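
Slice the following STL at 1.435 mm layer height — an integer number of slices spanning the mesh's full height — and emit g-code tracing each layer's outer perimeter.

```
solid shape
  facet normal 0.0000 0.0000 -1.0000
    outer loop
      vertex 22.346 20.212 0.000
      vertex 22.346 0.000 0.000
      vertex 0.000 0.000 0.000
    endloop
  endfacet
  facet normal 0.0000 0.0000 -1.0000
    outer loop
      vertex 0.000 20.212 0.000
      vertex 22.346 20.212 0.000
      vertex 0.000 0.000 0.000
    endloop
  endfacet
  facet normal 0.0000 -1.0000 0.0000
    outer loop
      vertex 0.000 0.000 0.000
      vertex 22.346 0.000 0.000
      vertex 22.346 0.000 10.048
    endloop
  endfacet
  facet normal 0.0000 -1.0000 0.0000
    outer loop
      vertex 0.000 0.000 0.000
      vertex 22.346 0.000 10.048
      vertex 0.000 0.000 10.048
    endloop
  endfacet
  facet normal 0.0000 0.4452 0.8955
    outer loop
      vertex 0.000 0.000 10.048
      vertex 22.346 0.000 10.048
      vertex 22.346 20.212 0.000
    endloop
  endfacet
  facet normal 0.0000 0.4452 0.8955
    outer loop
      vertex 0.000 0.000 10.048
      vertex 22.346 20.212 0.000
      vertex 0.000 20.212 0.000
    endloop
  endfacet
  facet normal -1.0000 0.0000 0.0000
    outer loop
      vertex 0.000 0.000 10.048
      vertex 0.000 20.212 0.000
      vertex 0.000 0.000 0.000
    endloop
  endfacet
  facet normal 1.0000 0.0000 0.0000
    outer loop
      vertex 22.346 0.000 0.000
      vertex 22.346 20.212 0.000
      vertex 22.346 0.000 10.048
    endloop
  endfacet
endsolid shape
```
; perimeter-only toolpath
G21 ; units = mm
G90 ; absolute positioning
G28 ; home
; layer 1
G0 Z1.435
G0 X0.000 Y0.000
G1 X22.346 Y0.000
G1 X22.346 Y17.325
G1 X0.000 Y17.325
G1 X0.000 Y0.000
; layer 2
G0 Z2.871
G0 X0.000 Y0.000
G1 X22.346 Y0.000
G1 X22.346 Y14.437
G1 X0.000 Y14.437
G1 X0.000 Y0.000
; layer 3
G0 Z4.306
G0 X0.000 Y0.000
G1 X22.346 Y0.000
G1 X22.346 Y11.550
G1 X0.000 Y11.550
G1 X0.000 Y0.000
; layer 4
G0 Z5.742
G0 X0.000 Y0.000
G1 X22.346 Y0.000
G1 X22.346 Y8.662
G1 X0.000 Y8.662
G1 X0.000 Y0.000
; layer 5
G0 Z7.177
G0 X0.000 Y0.000
G1 X22.346 Y0.000
G1 X22.346 Y5.775
G1 X0.000 Y5.775
G1 X0.000 Y0.000
; layer 6
G0 Z8.613
G0 X0.000 Y0.000
G1 X22.346 Y0.000
G1 X22.346 Y2.887
G1 X0.000 Y2.887
G1 X0.000 Y0.000
M2 ; end

The solid is a wedge (ramp): 22.3 × 20.2 mm base, rising to 10 mm along the y=0 edge and sloping linearly to z=0 at y=20.2. Slicing at Δz = 1.435 mm — 7 equal slices spanning the solid's height, so layer i sits at z = i·h/7 — gives 6 non-empty perimeters. Each is a 4-segment closed polygon; G0 lifts to the layer z and rapids to the start vertex, then G1 traces the edges. The cross-section shrinks linearly with z (the slice at the apex is degenerate and omitted).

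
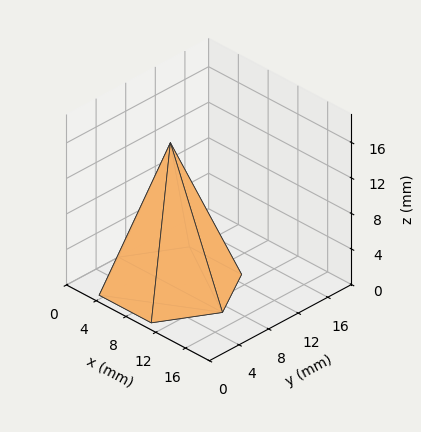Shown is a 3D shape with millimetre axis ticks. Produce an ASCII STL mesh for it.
Reading the render: the shape is a regular 6-sided pyramid, base circumscribed radius ≈ 7 mm, apex at z ≈ 16 mm (dimensions read to the nearest mm from the axis ticks). For the STL, each face is triangulated and given an outward normal.

solid part
  facet normal 0.0000 0.0000 -1.0000
    outer loop
      vertex 3.5 13.1 0.0
      vertex 10.5 13.1 0.0
      vertex 14.0 7.0 0.0
    endloop
  endfacet
  facet normal 0.0000 0.0000 -1.0000
    outer loop
      vertex 0.0 7.0 0.0
      vertex 3.5 13.1 0.0
      vertex 14.0 7.0 0.0
    endloop
  endfacet
  facet normal 0.0000 0.0000 -1.0000
    outer loop
      vertex 3.5 0.9 0.0
      vertex 0.0 7.0 0.0
      vertex 14.0 7.0 0.0
    endloop
  endfacet
  facet normal 0.0000 0.0000 -1.0000
    outer loop
      vertex 10.5 0.9 0.0
      vertex 3.5 0.9 0.0
      vertex 14.0 7.0 0.0
    endloop
  endfacet
  facet normal 0.8109 0.4653 0.3548
    outer loop
      vertex 14.0 7.0 0.0
      vertex 10.5 13.1 0.0
      vertex 7.0 7.0 16.0
    endloop
  endfacet
  facet normal 0.0000 0.9344 0.3562
    outer loop
      vertex 10.5 13.1 0.0
      vertex 3.5 13.1 0.0
      vertex 7.0 7.0 16.0
    endloop
  endfacet
  facet normal -0.8109 0.4653 0.3548
    outer loop
      vertex 3.5 13.1 0.0
      vertex 0.0 7.0 0.0
      vertex 7.0 7.0 16.0
    endloop
  endfacet
  facet normal -0.8109 -0.4653 0.3548
    outer loop
      vertex 0.0 7.0 0.0
      vertex 3.5 0.9 0.0
      vertex 7.0 7.0 16.0
    endloop
  endfacet
  facet normal 0.0000 -0.9344 0.3562
    outer loop
      vertex 3.5 0.9 0.0
      vertex 10.5 0.9 0.0
      vertex 7.0 7.0 16.0
    endloop
  endfacet
  facet normal 0.8109 -0.4653 0.3548
    outer loop
      vertex 10.5 0.9 0.0
      vertex 14.0 7.0 0.0
      vertex 7.0 7.0 16.0
    endloop
  endfacet
endsolid part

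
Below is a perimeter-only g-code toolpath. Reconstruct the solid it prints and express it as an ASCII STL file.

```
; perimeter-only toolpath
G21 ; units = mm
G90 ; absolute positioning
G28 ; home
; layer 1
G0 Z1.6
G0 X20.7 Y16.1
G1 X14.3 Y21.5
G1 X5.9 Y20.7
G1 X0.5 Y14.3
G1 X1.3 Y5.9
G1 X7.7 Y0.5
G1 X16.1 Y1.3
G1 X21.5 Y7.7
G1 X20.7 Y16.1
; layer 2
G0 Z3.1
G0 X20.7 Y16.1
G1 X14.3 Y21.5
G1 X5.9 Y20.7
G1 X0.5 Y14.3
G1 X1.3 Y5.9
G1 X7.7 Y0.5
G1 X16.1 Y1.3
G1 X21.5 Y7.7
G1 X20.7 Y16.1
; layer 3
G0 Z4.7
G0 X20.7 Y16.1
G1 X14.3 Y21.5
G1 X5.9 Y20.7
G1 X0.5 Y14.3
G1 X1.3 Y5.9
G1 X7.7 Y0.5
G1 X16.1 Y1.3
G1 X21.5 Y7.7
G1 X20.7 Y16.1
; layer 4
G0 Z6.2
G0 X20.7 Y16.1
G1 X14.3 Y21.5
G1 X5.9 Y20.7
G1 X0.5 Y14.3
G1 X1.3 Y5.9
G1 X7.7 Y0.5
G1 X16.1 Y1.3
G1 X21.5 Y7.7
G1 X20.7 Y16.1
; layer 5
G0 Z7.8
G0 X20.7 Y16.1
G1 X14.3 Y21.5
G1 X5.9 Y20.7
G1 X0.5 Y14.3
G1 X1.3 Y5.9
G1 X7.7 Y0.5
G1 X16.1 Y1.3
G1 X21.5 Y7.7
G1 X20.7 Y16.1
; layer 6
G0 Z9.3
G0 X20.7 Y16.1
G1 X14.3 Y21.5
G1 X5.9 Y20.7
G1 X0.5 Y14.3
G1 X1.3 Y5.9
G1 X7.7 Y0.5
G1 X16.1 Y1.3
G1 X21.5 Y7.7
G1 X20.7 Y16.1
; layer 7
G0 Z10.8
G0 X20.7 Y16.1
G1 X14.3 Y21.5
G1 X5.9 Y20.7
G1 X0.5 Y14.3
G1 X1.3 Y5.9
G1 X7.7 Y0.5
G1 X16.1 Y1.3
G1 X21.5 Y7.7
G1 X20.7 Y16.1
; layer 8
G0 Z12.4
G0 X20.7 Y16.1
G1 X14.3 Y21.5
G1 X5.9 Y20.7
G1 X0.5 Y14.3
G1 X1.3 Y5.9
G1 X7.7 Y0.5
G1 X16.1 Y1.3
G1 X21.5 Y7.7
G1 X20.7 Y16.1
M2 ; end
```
solid part
  facet normal 0.0000 0.0000 -1.0000
    outer loop
      vertex 5.9 20.7 0.0
      vertex 14.3 21.5 0.0
      vertex 20.7 16.1 0.0
    endloop
  endfacet
  facet normal 0.0000 0.0000 -1.0000
    outer loop
      vertex 0.5 14.3 0.0
      vertex 5.9 20.7 0.0
      vertex 20.7 16.1 0.0
    endloop
  endfacet
  facet normal 0.0000 0.0000 -1.0000
    outer loop
      vertex 1.3 5.9 0.0
      vertex 0.5 14.3 0.0
      vertex 20.7 16.1 0.0
    endloop
  endfacet
  facet normal 0.0000 0.0000 -1.0000
    outer loop
      vertex 7.7 0.5 0.0
      vertex 1.3 5.9 0.0
      vertex 20.7 16.1 0.0
    endloop
  endfacet
  facet normal 0.0000 0.0000 -1.0000
    outer loop
      vertex 16.1 1.3 0.0
      vertex 7.7 0.5 0.0
      vertex 20.7 16.1 0.0
    endloop
  endfacet
  facet normal 0.0000 0.0000 -1.0000
    outer loop
      vertex 21.5 7.7 0.0
      vertex 16.1 1.3 0.0
      vertex 20.7 16.1 0.0
    endloop
  endfacet
  facet normal 0.0000 0.0000 1.0000
    outer loop
      vertex 20.7 16.1 12.4
      vertex 14.3 21.5 12.4
      vertex 5.9 20.7 12.4
    endloop
  endfacet
  facet normal 0.0000 0.0000 1.0000
    outer loop
      vertex 20.7 16.1 12.4
      vertex 5.9 20.7 12.4
      vertex 0.5 14.3 12.4
    endloop
  endfacet
  facet normal 0.0000 0.0000 1.0000
    outer loop
      vertex 20.7 16.1 12.4
      vertex 0.5 14.3 12.4
      vertex 1.3 5.9 12.4
    endloop
  endfacet
  facet normal 0.0000 0.0000 1.0000
    outer loop
      vertex 20.7 16.1 12.4
      vertex 1.3 5.9 12.4
      vertex 7.7 0.5 12.4
    endloop
  endfacet
  facet normal 0.0000 0.0000 1.0000
    outer loop
      vertex 20.7 16.1 12.4
      vertex 7.7 0.5 12.4
      vertex 16.1 1.3 12.4
    endloop
  endfacet
  facet normal 0.0000 0.0000 1.0000
    outer loop
      vertex 20.7 16.1 12.4
      vertex 16.1 1.3 12.4
      vertex 21.5 7.7 12.4
    endloop
  endfacet
  facet normal 0.6449 0.7643 0.0000
    outer loop
      vertex 20.7 16.1 0.0
      vertex 14.3 21.5 0.0
      vertex 14.3 21.5 12.4
    endloop
  endfacet
  facet normal 0.6449 0.7643 0.0000
    outer loop
      vertex 20.7 16.1 0.0
      vertex 14.3 21.5 12.4
      vertex 20.7 16.1 12.4
    endloop
  endfacet
  facet normal -0.0948 0.9955 0.0000
    outer loop
      vertex 14.3 21.5 0.0
      vertex 5.9 20.7 0.0
      vertex 5.9 20.7 12.4
    endloop
  endfacet
  facet normal -0.0948 0.9955 0.0000
    outer loop
      vertex 14.3 21.5 0.0
      vertex 5.9 20.7 12.4
      vertex 14.3 21.5 12.4
    endloop
  endfacet
  facet normal -0.7643 0.6449 0.0000
    outer loop
      vertex 5.9 20.7 0.0
      vertex 0.5 14.3 0.0
      vertex 0.5 14.3 12.4
    endloop
  endfacet
  facet normal -0.7643 0.6449 0.0000
    outer loop
      vertex 5.9 20.7 0.0
      vertex 0.5 14.3 12.4
      vertex 5.9 20.7 12.4
    endloop
  endfacet
  facet normal -0.9955 -0.0948 0.0000
    outer loop
      vertex 0.5 14.3 0.0
      vertex 1.3 5.9 0.0
      vertex 1.3 5.9 12.4
    endloop
  endfacet
  facet normal -0.9955 -0.0948 0.0000
    outer loop
      vertex 0.5 14.3 0.0
      vertex 1.3 5.9 12.4
      vertex 0.5 14.3 12.4
    endloop
  endfacet
  facet normal -0.6449 -0.7643 0.0000
    outer loop
      vertex 1.3 5.9 0.0
      vertex 7.7 0.5 0.0
      vertex 7.7 0.5 12.4
    endloop
  endfacet
  facet normal -0.6449 -0.7643 0.0000
    outer loop
      vertex 1.3 5.9 0.0
      vertex 7.7 0.5 12.4
      vertex 1.3 5.9 12.4
    endloop
  endfacet
  facet normal 0.0948 -0.9955 0.0000
    outer loop
      vertex 7.7 0.5 0.0
      vertex 16.1 1.3 0.0
      vertex 16.1 1.3 12.4
    endloop
  endfacet
  facet normal 0.0948 -0.9955 0.0000
    outer loop
      vertex 7.7 0.5 0.0
      vertex 16.1 1.3 12.4
      vertex 7.7 0.5 12.4
    endloop
  endfacet
  facet normal 0.7643 -0.6449 0.0000
    outer loop
      vertex 16.1 1.3 0.0
      vertex 21.5 7.7 0.0
      vertex 21.5 7.7 12.4
    endloop
  endfacet
  facet normal 0.7643 -0.6449 0.0000
    outer loop
      vertex 16.1 1.3 0.0
      vertex 21.5 7.7 12.4
      vertex 16.1 1.3 12.4
    endloop
  endfacet
  facet normal 0.9955 0.0948 0.0000
    outer loop
      vertex 21.5 7.7 0.0
      vertex 20.7 16.1 0.0
      vertex 20.7 16.1 12.4
    endloop
  endfacet
  facet normal 0.9955 0.0948 0.0000
    outer loop
      vertex 21.5 7.7 0.0
      vertex 20.7 16.1 12.4
      vertex 21.5 7.7 12.4
    endloop
  endfacet
endsolid part

The G0 Z moves step by Δz≈1.6 mm. Every layer's G1 loop is the same polygon, so the solid is a straight extrusion of it from z=0 to z≈12.4. Closing with flat bottom and top caps and triangulating gives 28 facets — a regular 8-sided prism (a cylinder approximated with 8 flat sides), circumscribed radius ≈ 11 mm, height ≈ 12.4 mm.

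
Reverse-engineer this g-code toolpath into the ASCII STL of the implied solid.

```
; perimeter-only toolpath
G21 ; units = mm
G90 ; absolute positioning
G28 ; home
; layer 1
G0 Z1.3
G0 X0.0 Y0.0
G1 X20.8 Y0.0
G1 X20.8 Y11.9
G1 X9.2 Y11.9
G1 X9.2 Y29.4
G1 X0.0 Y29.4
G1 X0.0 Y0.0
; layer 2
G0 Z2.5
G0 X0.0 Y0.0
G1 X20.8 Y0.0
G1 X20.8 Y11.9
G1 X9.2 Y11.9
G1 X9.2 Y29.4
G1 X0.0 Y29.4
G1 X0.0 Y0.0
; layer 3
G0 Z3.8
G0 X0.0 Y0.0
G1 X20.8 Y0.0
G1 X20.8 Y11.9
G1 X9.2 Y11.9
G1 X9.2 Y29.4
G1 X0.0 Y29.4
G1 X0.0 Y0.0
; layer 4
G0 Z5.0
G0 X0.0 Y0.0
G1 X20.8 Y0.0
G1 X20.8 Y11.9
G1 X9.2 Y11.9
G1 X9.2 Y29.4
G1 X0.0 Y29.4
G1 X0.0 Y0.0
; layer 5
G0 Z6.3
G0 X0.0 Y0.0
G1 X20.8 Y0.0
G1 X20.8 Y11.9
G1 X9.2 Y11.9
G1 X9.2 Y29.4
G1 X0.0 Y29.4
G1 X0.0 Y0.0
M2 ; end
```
solid part
  facet normal 0.0000 0.0000 -1.0000
    outer loop
      vertex 20.8 11.9 0.0
      vertex 20.8 0.0 0.0
      vertex 0.0 0.0 0.0
    endloop
  endfacet
  facet normal 0.0000 0.0000 -1.0000
    outer loop
      vertex 9.2 11.9 0.0
      vertex 20.8 11.9 0.0
      vertex 0.0 0.0 0.0
    endloop
  endfacet
  facet normal 0.0000 0.0000 -1.0000
    outer loop
      vertex 9.2 29.4 0.0
      vertex 9.2 11.9 0.0
      vertex 0.0 0.0 0.0
    endloop
  endfacet
  facet normal 0.0000 0.0000 -1.0000
    outer loop
      vertex 0.0 29.4 0.0
      vertex 9.2 29.4 0.0
      vertex 0.0 0.0 0.0
    endloop
  endfacet
  facet normal 0.0000 0.0000 1.0000
    outer loop
      vertex 0.0 0.0 6.3
      vertex 20.8 0.0 6.3
      vertex 20.8 11.9 6.3
    endloop
  endfacet
  facet normal 0.0000 0.0000 1.0000
    outer loop
      vertex 0.0 0.0 6.3
      vertex 20.8 11.9 6.3
      vertex 9.2 11.9 6.3
    endloop
  endfacet
  facet normal 0.0000 0.0000 1.0000
    outer loop
      vertex 0.0 0.0 6.3
      vertex 9.2 11.9 6.3
      vertex 9.2 29.4 6.3
    endloop
  endfacet
  facet normal 0.0000 0.0000 1.0000
    outer loop
      vertex 0.0 0.0 6.3
      vertex 9.2 29.4 6.3
      vertex 0.0 29.4 6.3
    endloop
  endfacet
  facet normal 0.0000 -1.0000 0.0000
    outer loop
      vertex 0.0 0.0 0.0
      vertex 20.8 0.0 0.0
      vertex 20.8 0.0 6.3
    endloop
  endfacet
  facet normal 0.0000 -1.0000 0.0000
    outer loop
      vertex 0.0 0.0 0.0
      vertex 20.8 0.0 6.3
      vertex 0.0 0.0 6.3
    endloop
  endfacet
  facet normal 1.0000 0.0000 0.0000
    outer loop
      vertex 20.8 0.0 0.0
      vertex 20.8 11.9 0.0
      vertex 20.8 11.9 6.3
    endloop
  endfacet
  facet normal 1.0000 0.0000 0.0000
    outer loop
      vertex 20.8 0.0 0.0
      vertex 20.8 11.9 6.3
      vertex 20.8 0.0 6.3
    endloop
  endfacet
  facet normal 0.0000 1.0000 0.0000
    outer loop
      vertex 20.8 11.9 0.0
      vertex 9.2 11.9 0.0
      vertex 9.2 11.9 6.3
    endloop
  endfacet
  facet normal 0.0000 1.0000 0.0000
    outer loop
      vertex 20.8 11.9 0.0
      vertex 9.2 11.9 6.3
      vertex 20.8 11.9 6.3
    endloop
  endfacet
  facet normal 1.0000 0.0000 0.0000
    outer loop
      vertex 9.2 11.9 0.0
      vertex 9.2 29.4 0.0
      vertex 9.2 29.4 6.3
    endloop
  endfacet
  facet normal 1.0000 0.0000 0.0000
    outer loop
      vertex 9.2 11.9 0.0
      vertex 9.2 29.4 6.3
      vertex 9.2 11.9 6.3
    endloop
  endfacet
  facet normal 0.0000 1.0000 0.0000
    outer loop
      vertex 9.2 29.4 0.0
      vertex 0.0 29.4 0.0
      vertex 0.0 29.4 6.3
    endloop
  endfacet
  facet normal 0.0000 1.0000 0.0000
    outer loop
      vertex 9.2 29.4 0.0
      vertex 0.0 29.4 6.3
      vertex 9.2 29.4 6.3
    endloop
  endfacet
  facet normal -1.0000 0.0000 0.0000
    outer loop
      vertex 0.0 29.4 0.0
      vertex 0.0 0.0 0.0
      vertex 0.0 0.0 6.3
    endloop
  endfacet
  facet normal -1.0000 0.0000 0.0000
    outer loop
      vertex 0.0 29.4 0.0
      vertex 0.0 0.0 6.3
      vertex 0.0 29.4 6.3
    endloop
  endfacet
endsolid part

The G0 Z moves step by Δz≈1.3 mm. Every layer's G1 loop is the same polygon, so the solid is a straight extrusion of it from z=0 to z≈6.3. Closing with flat bottom and top caps and triangulating gives 20 facets — an L-shaped prism: outer 20.8 × 29.4 mm, arm thicknesses ≈ 11.9 mm (horizontal) and 9.2 mm (vertical), extruded 6.3 mm in z.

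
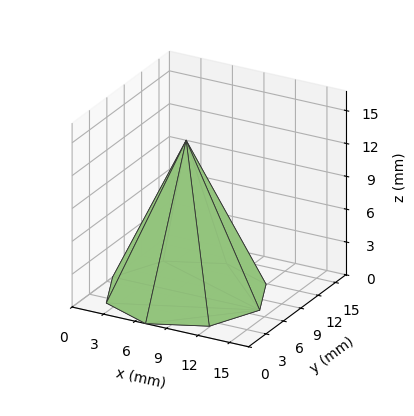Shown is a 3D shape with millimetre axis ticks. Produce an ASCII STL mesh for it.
Reading the render: the shape is a regular 8-sided pyramid, base circumscribed radius ≈ 7 mm, apex at z ≈ 14 mm (dimensions read to the nearest mm from the axis ticks). For the STL, each face is triangulated and given an outward normal.

solid part
  facet normal 0.0000 0.0000 -1.0000
    outer loop
      vertex 7.0 14.0 0.0
      vertex 11.9 11.9 0.0
      vertex 14.0 7.0 0.0
    endloop
  endfacet
  facet normal 0.0000 0.0000 -1.0000
    outer loop
      vertex 2.1 11.9 0.0
      vertex 7.0 14.0 0.0
      vertex 14.0 7.0 0.0
    endloop
  endfacet
  facet normal 0.0000 0.0000 -1.0000
    outer loop
      vertex 0.0 7.0 0.0
      vertex 2.1 11.9 0.0
      vertex 14.0 7.0 0.0
    endloop
  endfacet
  facet normal 0.0000 0.0000 -1.0000
    outer loop
      vertex 2.1 2.1 0.0
      vertex 0.0 7.0 0.0
      vertex 14.0 7.0 0.0
    endloop
  endfacet
  facet normal 0.0000 0.0000 -1.0000
    outer loop
      vertex 7.0 0.0 0.0
      vertex 2.1 2.1 0.0
      vertex 14.0 7.0 0.0
    endloop
  endfacet
  facet normal 0.0000 0.0000 -1.0000
    outer loop
      vertex 11.9 2.1 0.0
      vertex 7.0 0.0 0.0
      vertex 14.0 7.0 0.0
    endloop
  endfacet
  facet normal 0.8352 0.3579 0.4176
    outer loop
      vertex 14.0 7.0 0.0
      vertex 11.9 11.9 0.0
      vertex 7.0 7.0 14.0
    endloop
  endfacet
  facet normal 0.3579 0.8352 0.4176
    outer loop
      vertex 11.9 11.9 0.0
      vertex 7.0 14.0 0.0
      vertex 7.0 7.0 14.0
    endloop
  endfacet
  facet normal -0.3579 0.8352 0.4176
    outer loop
      vertex 7.0 14.0 0.0
      vertex 2.1 11.9 0.0
      vertex 7.0 7.0 14.0
    endloop
  endfacet
  facet normal -0.8352 0.3579 0.4176
    outer loop
      vertex 2.1 11.9 0.0
      vertex 0.0 7.0 0.0
      vertex 7.0 7.0 14.0
    endloop
  endfacet
  facet normal -0.8352 -0.3579 0.4176
    outer loop
      vertex 0.0 7.0 0.0
      vertex 2.1 2.1 0.0
      vertex 7.0 7.0 14.0
    endloop
  endfacet
  facet normal -0.3579 -0.8352 0.4176
    outer loop
      vertex 2.1 2.1 0.0
      vertex 7.0 0.0 0.0
      vertex 7.0 7.0 14.0
    endloop
  endfacet
  facet normal 0.3579 -0.8352 0.4176
    outer loop
      vertex 7.0 0.0 0.0
      vertex 11.9 2.1 0.0
      vertex 7.0 7.0 14.0
    endloop
  endfacet
  facet normal 0.8352 -0.3579 0.4176
    outer loop
      vertex 11.9 2.1 0.0
      vertex 14.0 7.0 0.0
      vertex 7.0 7.0 14.0
    endloop
  endfacet
endsolid part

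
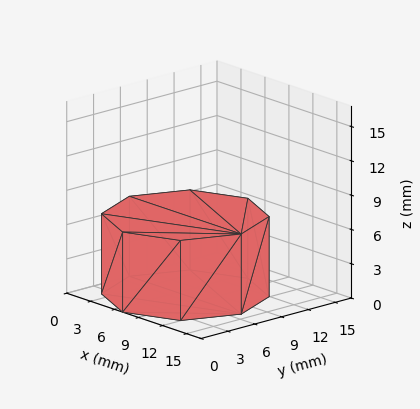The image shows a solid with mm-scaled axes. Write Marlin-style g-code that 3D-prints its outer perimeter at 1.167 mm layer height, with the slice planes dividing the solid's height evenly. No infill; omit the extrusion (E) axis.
Reading the render: the shape is a regular 8-sided prism (a cylinder approximated with 8 flat sides), circumscribed radius ≈ 7 mm, height ≈ 7 mm (dimensions read to the nearest mm from the axis ticks). For the g-code, the solid's height is divided into equal slices at the stated Δz and each level perimeter traced with G1 moves after a G0 lift.

; perimeter-only toolpath
G21 ; units = mm
G90 ; absolute positioning
G28 ; home
; layer 1
G0 Z1.167
G0 X14.000 Y7.000
G1 X11.950 Y11.950
G1 X7.000 Y14.000
G1 X2.050 Y11.950
G1 X0.000 Y7.000
G1 X2.050 Y2.050
G1 X7.000 Y0.000
G1 X11.950 Y2.050
G1 X14.000 Y7.000
; layer 2
G0 Z2.333
G0 X14.000 Y7.000
G1 X11.950 Y11.950
G1 X7.000 Y14.000
G1 X2.050 Y11.950
G1 X0.000 Y7.000
G1 X2.050 Y2.050
G1 X7.000 Y0.000
G1 X11.950 Y2.050
G1 X14.000 Y7.000
; layer 3
G0 Z3.500
G0 X14.000 Y7.000
G1 X11.950 Y11.950
G1 X7.000 Y14.000
G1 X2.050 Y11.950
G1 X0.000 Y7.000
G1 X2.050 Y2.050
G1 X7.000 Y0.000
G1 X11.950 Y2.050
G1 X14.000 Y7.000
; layer 4
G0 Z4.667
G0 X14.000 Y7.000
G1 X11.950 Y11.950
G1 X7.000 Y14.000
G1 X2.050 Y11.950
G1 X0.000 Y7.000
G1 X2.050 Y2.050
G1 X7.000 Y0.000
G1 X11.950 Y2.050
G1 X14.000 Y7.000
; layer 5
G0 Z5.833
G0 X14.000 Y7.000
G1 X11.950 Y11.950
G1 X7.000 Y14.000
G1 X2.050 Y11.950
G1 X0.000 Y7.000
G1 X2.050 Y2.050
G1 X7.000 Y0.000
G1 X11.950 Y2.050
G1 X14.000 Y7.000
; layer 6
G0 Z7.000
G0 X14.000 Y7.000
G1 X11.950 Y11.950
G1 X7.000 Y14.000
G1 X2.050 Y11.950
G1 X0.000 Y7.000
G1 X2.050 Y2.050
G1 X7.000 Y0.000
G1 X11.950 Y2.050
G1 X14.000 Y7.000
M2 ; end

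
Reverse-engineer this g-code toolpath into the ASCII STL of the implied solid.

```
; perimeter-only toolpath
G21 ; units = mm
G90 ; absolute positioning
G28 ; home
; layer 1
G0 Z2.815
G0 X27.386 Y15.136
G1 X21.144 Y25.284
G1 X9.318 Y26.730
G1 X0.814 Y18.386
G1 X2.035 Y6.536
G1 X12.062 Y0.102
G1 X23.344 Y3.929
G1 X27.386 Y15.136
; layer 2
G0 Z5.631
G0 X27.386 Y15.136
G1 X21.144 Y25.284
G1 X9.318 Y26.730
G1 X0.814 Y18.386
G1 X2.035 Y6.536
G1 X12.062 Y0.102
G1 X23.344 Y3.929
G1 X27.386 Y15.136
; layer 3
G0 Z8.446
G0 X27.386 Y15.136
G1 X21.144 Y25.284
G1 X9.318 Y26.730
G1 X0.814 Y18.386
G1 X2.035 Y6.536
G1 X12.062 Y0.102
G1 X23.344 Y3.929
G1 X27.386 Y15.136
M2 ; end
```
solid part
  facet normal 0.0000 0.0000 -1.0000
    outer loop
      vertex 9.318 26.730 0.000
      vertex 21.144 25.284 0.000
      vertex 27.386 15.136 0.000
    endloop
  endfacet
  facet normal 0.0000 0.0000 -1.0000
    outer loop
      vertex 0.814 18.386 0.000
      vertex 9.318 26.730 0.000
      vertex 27.386 15.136 0.000
    endloop
  endfacet
  facet normal 0.0000 0.0000 -1.0000
    outer loop
      vertex 2.035 6.536 0.000
      vertex 0.814 18.386 0.000
      vertex 27.386 15.136 0.000
    endloop
  endfacet
  facet normal 0.0000 0.0000 -1.0000
    outer loop
      vertex 12.062 0.102 0.000
      vertex 2.035 6.536 0.000
      vertex 27.386 15.136 0.000
    endloop
  endfacet
  facet normal 0.0000 0.0000 -1.0000
    outer loop
      vertex 23.344 3.929 0.000
      vertex 12.062 0.102 0.000
      vertex 27.386 15.136 0.000
    endloop
  endfacet
  facet normal 0.0000 0.0000 1.0000
    outer loop
      vertex 27.386 15.136 8.446
      vertex 21.144 25.284 8.446
      vertex 9.318 26.730 8.446
    endloop
  endfacet
  facet normal 0.0000 0.0000 1.0000
    outer loop
      vertex 27.386 15.136 8.446
      vertex 9.318 26.730 8.446
      vertex 0.814 18.386 8.446
    endloop
  endfacet
  facet normal 0.0000 0.0000 1.0000
    outer loop
      vertex 27.386 15.136 8.446
      vertex 0.814 18.386 8.446
      vertex 2.035 6.536 8.446
    endloop
  endfacet
  facet normal 0.0000 0.0000 1.0000
    outer loop
      vertex 27.386 15.136 8.446
      vertex 2.035 6.536 8.446
      vertex 12.062 0.102 8.446
    endloop
  endfacet
  facet normal 0.0000 0.0000 1.0000
    outer loop
      vertex 27.386 15.136 8.446
      vertex 12.062 0.102 8.446
      vertex 23.344 3.929 8.446
    endloop
  endfacet
  facet normal 0.8518 0.5239 0.0000
    outer loop
      vertex 27.386 15.136 0.000
      vertex 21.144 25.284 0.000
      vertex 21.144 25.284 8.446
    endloop
  endfacet
  facet normal 0.8518 0.5239 0.0000
    outer loop
      vertex 27.386 15.136 0.000
      vertex 21.144 25.284 8.446
      vertex 27.386 15.136 8.446
    endloop
  endfacet
  facet normal 0.1214 0.9926 0.0000
    outer loop
      vertex 21.144 25.284 0.000
      vertex 9.318 26.730 0.000
      vertex 9.318 26.730 8.446
    endloop
  endfacet
  facet normal 0.1214 0.9926 0.0000
    outer loop
      vertex 21.144 25.284 0.000
      vertex 9.318 26.730 8.446
      vertex 21.144 25.284 8.446
    endloop
  endfacet
  facet normal -0.7004 0.7138 0.0000
    outer loop
      vertex 9.318 26.730 0.000
      vertex 0.814 18.386 0.000
      vertex 0.814 18.386 8.446
    endloop
  endfacet
  facet normal -0.7004 0.7138 0.0000
    outer loop
      vertex 9.318 26.730 0.000
      vertex 0.814 18.386 8.446
      vertex 9.318 26.730 8.446
    endloop
  endfacet
  facet normal -0.9947 -0.1025 0.0000
    outer loop
      vertex 0.814 18.386 0.000
      vertex 2.035 6.536 0.000
      vertex 2.035 6.536 8.446
    endloop
  endfacet
  facet normal -0.9947 -0.1025 0.0000
    outer loop
      vertex 0.814 18.386 0.000
      vertex 2.035 6.536 8.446
      vertex 0.814 18.386 8.446
    endloop
  endfacet
  facet normal -0.5400 -0.8416 0.0000
    outer loop
      vertex 2.035 6.536 0.000
      vertex 12.062 0.102 0.000
      vertex 12.062 0.102 8.446
    endloop
  endfacet
  facet normal -0.5400 -0.8416 0.0000
    outer loop
      vertex 2.035 6.536 0.000
      vertex 12.062 0.102 8.446
      vertex 2.035 6.536 8.446
    endloop
  endfacet
  facet normal 0.3212 -0.9470 0.0000
    outer loop
      vertex 12.062 0.102 0.000
      vertex 23.344 3.929 0.000
      vertex 23.344 3.929 8.446
    endloop
  endfacet
  facet normal 0.3212 -0.9470 0.0000
    outer loop
      vertex 12.062 0.102 0.000
      vertex 23.344 3.929 8.446
      vertex 12.062 0.102 8.446
    endloop
  endfacet
  facet normal 0.9407 -0.3393 0.0000
    outer loop
      vertex 23.344 3.929 0.000
      vertex 27.386 15.136 0.000
      vertex 27.386 15.136 8.446
    endloop
  endfacet
  facet normal 0.9407 -0.3393 0.0000
    outer loop
      vertex 23.344 3.929 0.000
      vertex 27.386 15.136 8.446
      vertex 23.344 3.929 8.446
    endloop
  endfacet
endsolid part

The G0 Z moves step by Δz≈2.815 mm. Every layer's G1 loop is the same polygon, so the solid is a straight extrusion of it from z=0 to z≈8.45. Closing with flat bottom and top caps and triangulating gives 24 facets — a regular 7-sided prism (a cylinder approximated with 7 flat sides), circumscribed radius ≈ 13.7 mm, height ≈ 8.45 mm.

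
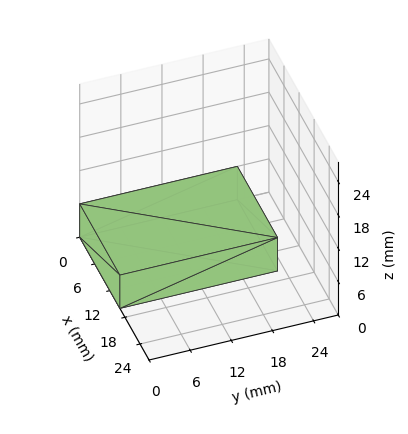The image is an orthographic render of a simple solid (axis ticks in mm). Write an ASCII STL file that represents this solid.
Reading the render: the shape is a rectangular box, roughly 16 × 23 mm footprint and 6 mm tall (dimensions read to the nearest mm from the axis ticks). For the STL, each face is triangulated and given an outward normal.

solid part
  facet normal 0.0000 0.0000 -1.0000
    outer loop
      vertex 16.0 23.0 0.0
      vertex 16.0 0.0 0.0
      vertex 0.0 0.0 0.0
    endloop
  endfacet
  facet normal 0.0000 0.0000 -1.0000
    outer loop
      vertex 0.0 23.0 0.0
      vertex 16.0 23.0 0.0
      vertex 0.0 0.0 0.0
    endloop
  endfacet
  facet normal 0.0000 0.0000 1.0000
    outer loop
      vertex 0.0 0.0 6.0
      vertex 16.0 0.0 6.0
      vertex 16.0 23.0 6.0
    endloop
  endfacet
  facet normal 0.0000 0.0000 1.0000
    outer loop
      vertex 0.0 0.0 6.0
      vertex 16.0 23.0 6.0
      vertex 0.0 23.0 6.0
    endloop
  endfacet
  facet normal 0.0000 -1.0000 0.0000
    outer loop
      vertex 0.0 0.0 0.0
      vertex 16.0 0.0 0.0
      vertex 16.0 0.0 6.0
    endloop
  endfacet
  facet normal 0.0000 -1.0000 0.0000
    outer loop
      vertex 0.0 0.0 0.0
      vertex 16.0 0.0 6.0
      vertex 0.0 0.0 6.0
    endloop
  endfacet
  facet normal 0.0000 1.0000 0.0000
    outer loop
      vertex 16.0 23.0 6.0
      vertex 16.0 23.0 0.0
      vertex 0.0 23.0 0.0
    endloop
  endfacet
  facet normal 0.0000 1.0000 0.0000
    outer loop
      vertex 0.0 23.0 6.0
      vertex 16.0 23.0 6.0
      vertex 0.0 23.0 0.0
    endloop
  endfacet
  facet normal -1.0000 0.0000 0.0000
    outer loop
      vertex 0.0 23.0 6.0
      vertex 0.0 23.0 0.0
      vertex 0.0 0.0 0.0
    endloop
  endfacet
  facet normal -1.0000 0.0000 0.0000
    outer loop
      vertex 0.0 0.0 6.0
      vertex 0.0 23.0 6.0
      vertex 0.0 0.0 0.0
    endloop
  endfacet
  facet normal 1.0000 0.0000 0.0000
    outer loop
      vertex 16.0 0.0 0.0
      vertex 16.0 23.0 0.0
      vertex 16.0 23.0 6.0
    endloop
  endfacet
  facet normal 1.0000 0.0000 0.0000
    outer loop
      vertex 16.0 0.0 0.0
      vertex 16.0 23.0 6.0
      vertex 16.0 0.0 6.0
    endloop
  endfacet
endsolid part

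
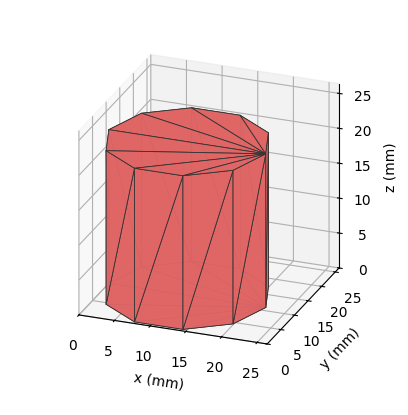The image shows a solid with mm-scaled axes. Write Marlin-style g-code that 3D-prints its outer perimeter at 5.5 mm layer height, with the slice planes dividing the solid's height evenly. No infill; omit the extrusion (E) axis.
Reading the render: the shape is a regular 10-sided prism (a cylinder approximated with 10 flat sides), circumscribed radius ≈ 11 mm, height ≈ 22 mm (dimensions read to the nearest mm from the axis ticks). For the g-code, the solid's height is divided into equal slices at the stated Δz and each level perimeter traced with G1 moves after a G0 lift.

; perimeter-only toolpath
G21 ; units = mm
G90 ; absolute positioning
G28 ; home
; layer 1
G0 Z5.5
G0 X22.0 Y11.0
G1 X19.9 Y17.5
G1 X14.4 Y21.5
G1 X7.6 Y21.5
G1 X2.1 Y17.5
G1 X0.0 Y11.0
G1 X2.1 Y4.5
G1 X7.6 Y0.5
G1 X14.4 Y0.5
G1 X19.9 Y4.5
G1 X22.0 Y11.0
; layer 2
G0 Z11.0
G0 X22.0 Y11.0
G1 X19.9 Y17.5
G1 X14.4 Y21.5
G1 X7.6 Y21.5
G1 X2.1 Y17.5
G1 X0.0 Y11.0
G1 X2.1 Y4.5
G1 X7.6 Y0.5
G1 X14.4 Y0.5
G1 X19.9 Y4.5
G1 X22.0 Y11.0
; layer 3
G0 Z16.5
G0 X22.0 Y11.0
G1 X19.9 Y17.5
G1 X14.4 Y21.5
G1 X7.6 Y21.5
G1 X2.1 Y17.5
G1 X0.0 Y11.0
G1 X2.1 Y4.5
G1 X7.6 Y0.5
G1 X14.4 Y0.5
G1 X19.9 Y4.5
G1 X22.0 Y11.0
; layer 4
G0 Z22.0
G0 X22.0 Y11.0
G1 X19.9 Y17.5
G1 X14.4 Y21.5
G1 X7.6 Y21.5
G1 X2.1 Y17.5
G1 X0.0 Y11.0
G1 X2.1 Y4.5
G1 X7.6 Y0.5
G1 X14.4 Y0.5
G1 X19.9 Y4.5
G1 X22.0 Y11.0
M2 ; end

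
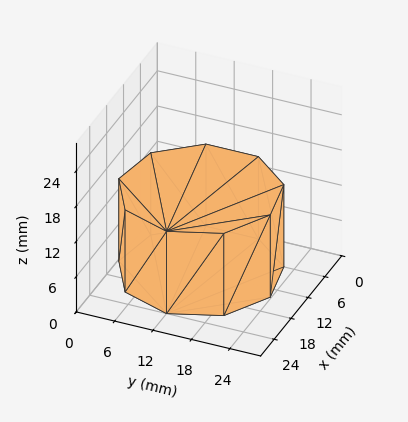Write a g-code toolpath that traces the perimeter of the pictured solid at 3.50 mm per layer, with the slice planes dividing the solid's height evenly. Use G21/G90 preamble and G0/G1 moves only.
Reading the render: the shape is a regular 9-sided prism (a cylinder approximated with 9 flat sides), circumscribed radius ≈ 12 mm, height ≈ 14 mm (dimensions read to the nearest mm from the axis ticks). For the g-code, the solid's height is divided into equal slices at the stated Δz and each level perimeter traced with G1 moves after a G0 lift.

; perimeter-only toolpath
G21 ; units = mm
G90 ; absolute positioning
G28 ; home
; layer 1
G0 Z3.50
G0 X24.00 Y12.00
G1 X21.19 Y19.71
G1 X14.08 Y23.82
G1 X6.00 Y22.39
G1 X0.72 Y16.10
G1 X0.72 Y7.90
G1 X6.00 Y1.61
G1 X14.08 Y0.18
G1 X21.19 Y4.29
G1 X24.00 Y12.00
; layer 2
G0 Z7.00
G0 X24.00 Y12.00
G1 X21.19 Y19.71
G1 X14.08 Y23.82
G1 X6.00 Y22.39
G1 X0.72 Y16.10
G1 X0.72 Y7.90
G1 X6.00 Y1.61
G1 X14.08 Y0.18
G1 X21.19 Y4.29
G1 X24.00 Y12.00
; layer 3
G0 Z10.50
G0 X24.00 Y12.00
G1 X21.19 Y19.71
G1 X14.08 Y23.82
G1 X6.00 Y22.39
G1 X0.72 Y16.10
G1 X0.72 Y7.90
G1 X6.00 Y1.61
G1 X14.08 Y0.18
G1 X21.19 Y4.29
G1 X24.00 Y12.00
; layer 4
G0 Z14.00
G0 X24.00 Y12.00
G1 X21.19 Y19.71
G1 X14.08 Y23.82
G1 X6.00 Y22.39
G1 X0.72 Y16.10
G1 X0.72 Y7.90
G1 X6.00 Y1.61
G1 X14.08 Y0.18
G1 X21.19 Y4.29
G1 X24.00 Y12.00
M2 ; end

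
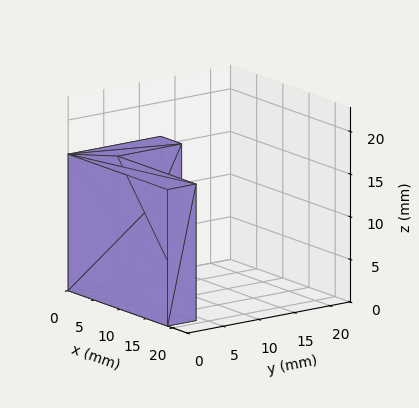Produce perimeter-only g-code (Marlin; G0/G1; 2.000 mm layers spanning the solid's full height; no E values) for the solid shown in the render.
Reading the render: the shape is an L-shaped prism: outer 19 × 13 mm, arm thicknesses ≈ 4 mm (horizontal) and 4 mm (vertical), extruded 16 mm in z (dimensions read to the nearest mm from the axis ticks). For the g-code, the solid's height is divided into equal slices at the stated Δz and each level perimeter traced with G1 moves after a G0 lift.

; perimeter-only toolpath
G21 ; units = mm
G90 ; absolute positioning
G28 ; home
; layer 1
G0 Z2.000
G0 X0.000 Y0.000
G1 X19.000 Y0.000
G1 X19.000 Y4.000
G1 X4.000 Y4.000
G1 X4.000 Y13.000
G1 X0.000 Y13.000
G1 X0.000 Y0.000
; layer 2
G0 Z4.000
G0 X0.000 Y0.000
G1 X19.000 Y0.000
G1 X19.000 Y4.000
G1 X4.000 Y4.000
G1 X4.000 Y13.000
G1 X0.000 Y13.000
G1 X0.000 Y0.000
; layer 3
G0 Z6.000
G0 X0.000 Y0.000
G1 X19.000 Y0.000
G1 X19.000 Y4.000
G1 X4.000 Y4.000
G1 X4.000 Y13.000
G1 X0.000 Y13.000
G1 X0.000 Y0.000
; layer 4
G0 Z8.000
G0 X0.000 Y0.000
G1 X19.000 Y0.000
G1 X19.000 Y4.000
G1 X4.000 Y4.000
G1 X4.000 Y13.000
G1 X0.000 Y13.000
G1 X0.000 Y0.000
; layer 5
G0 Z10.000
G0 X0.000 Y0.000
G1 X19.000 Y0.000
G1 X19.000 Y4.000
G1 X4.000 Y4.000
G1 X4.000 Y13.000
G1 X0.000 Y13.000
G1 X0.000 Y0.000
; layer 6
G0 Z12.000
G0 X0.000 Y0.000
G1 X19.000 Y0.000
G1 X19.000 Y4.000
G1 X4.000 Y4.000
G1 X4.000 Y13.000
G1 X0.000 Y13.000
G1 X0.000 Y0.000
; layer 7
G0 Z14.000
G0 X0.000 Y0.000
G1 X19.000 Y0.000
G1 X19.000 Y4.000
G1 X4.000 Y4.000
G1 X4.000 Y13.000
G1 X0.000 Y13.000
G1 X0.000 Y0.000
; layer 8
G0 Z16.000
G0 X0.000 Y0.000
G1 X19.000 Y0.000
G1 X19.000 Y4.000
G1 X4.000 Y4.000
G1 X4.000 Y13.000
G1 X0.000 Y13.000
G1 X0.000 Y0.000
M2 ; end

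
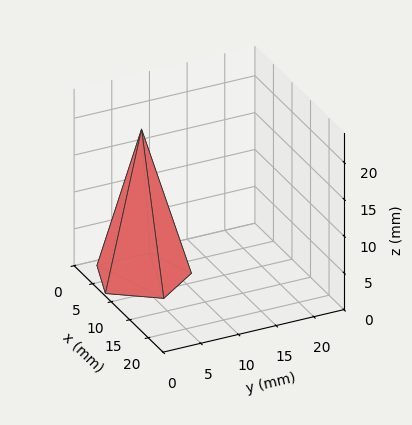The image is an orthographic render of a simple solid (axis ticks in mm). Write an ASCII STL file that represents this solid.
Reading the render: the shape is a regular 5-sided pyramid, base circumscribed radius ≈ 6 mm, apex at z ≈ 20 mm (dimensions read to the nearest mm from the axis ticks). For the STL, each face is triangulated and given an outward normal.

solid part
  facet normal 0.0000 0.0000 -1.0000
    outer loop
      vertex 1.146 9.527 0.000
      vertex 7.854 11.706 0.000
      vertex 12.000 6.000 0.000
    endloop
  endfacet
  facet normal 0.0000 0.0000 -1.0000
    outer loop
      vertex 1.146 2.473 0.000
      vertex 1.146 9.527 0.000
      vertex 12.000 6.000 0.000
    endloop
  endfacet
  facet normal 0.0000 0.0000 -1.0000
    outer loop
      vertex 7.854 0.294 0.000
      vertex 1.146 2.473 0.000
      vertex 12.000 6.000 0.000
    endloop
  endfacet
  facet normal 0.7862 0.5712 0.2359
    outer loop
      vertex 12.000 6.000 0.000
      vertex 7.854 11.706 0.000
      vertex 6.000 6.000 20.000
    endloop
  endfacet
  facet normal -0.3002 0.9242 0.2359
    outer loop
      vertex 7.854 11.706 0.000
      vertex 1.146 9.527 0.000
      vertex 6.000 6.000 20.000
    endloop
  endfacet
  facet normal -0.9718 0.0000 0.2359
    outer loop
      vertex 1.146 9.527 0.000
      vertex 1.146 2.473 0.000
      vertex 6.000 6.000 20.000
    endloop
  endfacet
  facet normal -0.3002 -0.9242 0.2359
    outer loop
      vertex 1.146 2.473 0.000
      vertex 7.854 0.294 0.000
      vertex 6.000 6.000 20.000
    endloop
  endfacet
  facet normal 0.7862 -0.5712 0.2359
    outer loop
      vertex 7.854 0.294 0.000
      vertex 12.000 6.000 0.000
      vertex 6.000 6.000 20.000
    endloop
  endfacet
endsolid part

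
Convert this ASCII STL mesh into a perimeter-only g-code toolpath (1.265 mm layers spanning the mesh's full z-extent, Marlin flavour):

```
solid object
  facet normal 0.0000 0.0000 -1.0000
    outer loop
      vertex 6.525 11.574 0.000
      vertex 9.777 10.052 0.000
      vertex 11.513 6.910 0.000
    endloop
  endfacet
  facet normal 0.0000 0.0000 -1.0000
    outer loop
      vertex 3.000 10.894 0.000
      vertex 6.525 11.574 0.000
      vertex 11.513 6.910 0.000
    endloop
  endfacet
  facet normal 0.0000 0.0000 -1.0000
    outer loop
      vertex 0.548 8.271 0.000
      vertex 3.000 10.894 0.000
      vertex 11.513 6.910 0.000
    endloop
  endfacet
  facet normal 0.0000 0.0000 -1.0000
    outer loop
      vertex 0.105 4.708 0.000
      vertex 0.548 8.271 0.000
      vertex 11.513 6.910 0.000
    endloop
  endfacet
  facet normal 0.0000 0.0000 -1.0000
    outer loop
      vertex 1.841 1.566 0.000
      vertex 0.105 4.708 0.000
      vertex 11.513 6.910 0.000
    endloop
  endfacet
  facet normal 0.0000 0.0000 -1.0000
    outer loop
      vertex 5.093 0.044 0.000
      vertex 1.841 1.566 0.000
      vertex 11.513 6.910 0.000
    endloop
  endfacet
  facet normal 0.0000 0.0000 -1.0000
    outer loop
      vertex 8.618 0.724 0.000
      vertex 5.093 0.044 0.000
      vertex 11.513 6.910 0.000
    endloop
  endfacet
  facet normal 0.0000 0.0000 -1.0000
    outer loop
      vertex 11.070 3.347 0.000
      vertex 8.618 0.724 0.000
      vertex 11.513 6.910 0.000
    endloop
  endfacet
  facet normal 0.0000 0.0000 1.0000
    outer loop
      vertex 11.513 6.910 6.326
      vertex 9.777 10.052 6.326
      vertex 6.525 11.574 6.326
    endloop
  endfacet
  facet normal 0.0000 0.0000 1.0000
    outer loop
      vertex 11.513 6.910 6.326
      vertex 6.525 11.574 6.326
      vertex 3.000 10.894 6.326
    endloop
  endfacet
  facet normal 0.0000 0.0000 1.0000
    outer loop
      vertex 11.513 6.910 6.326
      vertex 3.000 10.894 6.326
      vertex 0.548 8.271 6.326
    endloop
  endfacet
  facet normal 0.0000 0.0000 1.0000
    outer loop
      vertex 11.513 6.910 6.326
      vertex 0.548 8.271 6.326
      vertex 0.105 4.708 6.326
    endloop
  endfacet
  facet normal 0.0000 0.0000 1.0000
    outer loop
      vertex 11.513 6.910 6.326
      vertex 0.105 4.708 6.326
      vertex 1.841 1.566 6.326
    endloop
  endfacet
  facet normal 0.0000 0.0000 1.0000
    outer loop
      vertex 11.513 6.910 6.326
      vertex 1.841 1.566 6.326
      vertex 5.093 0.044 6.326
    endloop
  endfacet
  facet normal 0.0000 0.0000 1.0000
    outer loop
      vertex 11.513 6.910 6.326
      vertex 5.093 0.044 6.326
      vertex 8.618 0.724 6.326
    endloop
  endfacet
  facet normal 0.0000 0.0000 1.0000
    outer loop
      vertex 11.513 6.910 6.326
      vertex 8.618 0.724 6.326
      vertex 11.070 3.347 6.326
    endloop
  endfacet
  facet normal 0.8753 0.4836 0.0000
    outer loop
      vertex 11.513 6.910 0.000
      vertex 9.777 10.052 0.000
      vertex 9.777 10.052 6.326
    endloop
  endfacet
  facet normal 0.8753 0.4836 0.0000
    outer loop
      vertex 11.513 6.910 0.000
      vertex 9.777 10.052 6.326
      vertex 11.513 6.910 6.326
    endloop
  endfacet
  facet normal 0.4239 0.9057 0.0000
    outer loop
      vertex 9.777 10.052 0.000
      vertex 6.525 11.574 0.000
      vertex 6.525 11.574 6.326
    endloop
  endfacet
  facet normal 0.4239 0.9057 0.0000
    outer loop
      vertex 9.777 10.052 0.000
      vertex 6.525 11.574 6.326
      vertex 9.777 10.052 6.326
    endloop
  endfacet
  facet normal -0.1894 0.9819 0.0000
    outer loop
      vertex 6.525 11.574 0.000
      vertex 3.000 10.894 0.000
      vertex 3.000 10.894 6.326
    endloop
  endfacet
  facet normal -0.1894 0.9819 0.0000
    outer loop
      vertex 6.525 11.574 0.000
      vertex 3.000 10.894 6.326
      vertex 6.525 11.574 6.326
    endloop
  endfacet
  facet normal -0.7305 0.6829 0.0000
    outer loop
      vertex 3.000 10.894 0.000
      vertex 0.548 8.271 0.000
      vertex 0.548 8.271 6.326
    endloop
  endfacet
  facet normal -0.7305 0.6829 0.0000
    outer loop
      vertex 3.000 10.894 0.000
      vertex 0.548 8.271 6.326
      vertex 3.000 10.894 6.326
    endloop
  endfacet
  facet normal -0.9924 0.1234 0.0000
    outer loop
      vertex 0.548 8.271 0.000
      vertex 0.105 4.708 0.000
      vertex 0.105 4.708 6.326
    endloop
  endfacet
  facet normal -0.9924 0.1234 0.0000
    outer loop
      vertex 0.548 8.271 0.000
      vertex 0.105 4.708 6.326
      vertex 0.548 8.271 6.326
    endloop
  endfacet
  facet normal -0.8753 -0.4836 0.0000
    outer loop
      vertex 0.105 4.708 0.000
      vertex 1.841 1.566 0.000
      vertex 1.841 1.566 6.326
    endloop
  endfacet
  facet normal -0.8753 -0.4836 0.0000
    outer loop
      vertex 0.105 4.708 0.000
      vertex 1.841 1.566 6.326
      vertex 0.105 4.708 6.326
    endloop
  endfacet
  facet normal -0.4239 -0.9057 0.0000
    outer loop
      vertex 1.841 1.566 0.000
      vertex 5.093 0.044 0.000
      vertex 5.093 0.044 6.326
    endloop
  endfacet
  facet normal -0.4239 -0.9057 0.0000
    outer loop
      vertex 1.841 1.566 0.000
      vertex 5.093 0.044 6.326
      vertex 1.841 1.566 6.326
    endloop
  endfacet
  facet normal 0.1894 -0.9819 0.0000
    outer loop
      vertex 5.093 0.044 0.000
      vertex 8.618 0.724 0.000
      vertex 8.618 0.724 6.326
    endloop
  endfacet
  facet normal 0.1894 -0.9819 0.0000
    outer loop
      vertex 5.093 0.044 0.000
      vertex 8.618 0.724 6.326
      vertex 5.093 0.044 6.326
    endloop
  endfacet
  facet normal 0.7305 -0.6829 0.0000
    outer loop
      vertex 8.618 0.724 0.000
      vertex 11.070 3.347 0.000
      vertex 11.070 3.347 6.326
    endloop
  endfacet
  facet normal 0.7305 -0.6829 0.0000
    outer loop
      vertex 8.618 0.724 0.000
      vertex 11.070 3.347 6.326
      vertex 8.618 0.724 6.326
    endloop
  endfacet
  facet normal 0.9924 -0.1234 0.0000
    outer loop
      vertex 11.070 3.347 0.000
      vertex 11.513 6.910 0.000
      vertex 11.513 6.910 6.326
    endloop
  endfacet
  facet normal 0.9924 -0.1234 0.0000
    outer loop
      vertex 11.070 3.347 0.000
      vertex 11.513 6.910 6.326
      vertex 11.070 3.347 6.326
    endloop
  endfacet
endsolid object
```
; perimeter-only toolpath
G21 ; units = mm
G90 ; absolute positioning
G28 ; home
; layer 1
G0 Z1.265
G0 X11.513 Y6.910
G1 X9.777 Y10.052
G1 X6.525 Y11.574
G1 X3.000 Y10.894
G1 X0.548 Y8.271
G1 X0.105 Y4.708
G1 X1.841 Y1.566
G1 X5.093 Y0.044
G1 X8.618 Y0.724
G1 X11.070 Y3.347
G1 X11.513 Y6.910
; layer 2
G0 Z2.530
G0 X11.513 Y6.910
G1 X9.777 Y10.052
G1 X6.525 Y11.574
G1 X3.000 Y10.894
G1 X0.548 Y8.271
G1 X0.105 Y4.708
G1 X1.841 Y1.566
G1 X5.093 Y0.044
G1 X8.618 Y0.724
G1 X11.070 Y3.347
G1 X11.513 Y6.910
; layer 3
G0 Z3.796
G0 X11.513 Y6.910
G1 X9.777 Y10.052
G1 X6.525 Y11.574
G1 X3.000 Y10.894
G1 X0.548 Y8.271
G1 X0.105 Y4.708
G1 X1.841 Y1.566
G1 X5.093 Y0.044
G1 X8.618 Y0.724
G1 X11.070 Y3.347
G1 X11.513 Y6.910
; layer 4
G0 Z5.061
G0 X11.513 Y6.910
G1 X9.777 Y10.052
G1 X6.525 Y11.574
G1 X3.000 Y10.894
G1 X0.548 Y8.271
G1 X0.105 Y4.708
G1 X1.841 Y1.566
G1 X5.093 Y0.044
G1 X8.618 Y0.724
G1 X11.070 Y3.347
G1 X11.513 Y6.910
; layer 5
G0 Z6.326
G0 X11.513 Y6.910
G1 X9.777 Y10.052
G1 X6.525 Y11.574
G1 X3.000 Y10.894
G1 X0.548 Y8.271
G1 X0.105 Y4.708
G1 X1.841 Y1.566
G1 X5.093 Y0.044
G1 X8.618 Y0.724
G1 X11.070 Y3.347
G1 X11.513 Y6.910
M2 ; end

The solid is a regular 10-sided prism (a cylinder approximated with 10 flat sides), circumscribed radius ≈ 5.81 mm, height ≈ 6.33 mm. Slicing at Δz = 1.265 mm — 5 equal slices spanning the solid's height, so layer i sits at z = i·h/5 — gives 5 non-empty perimeters. Each is a 10-segment closed polygon; G0 lifts to the layer z and rapids to the start vertex, then G1 traces the edges.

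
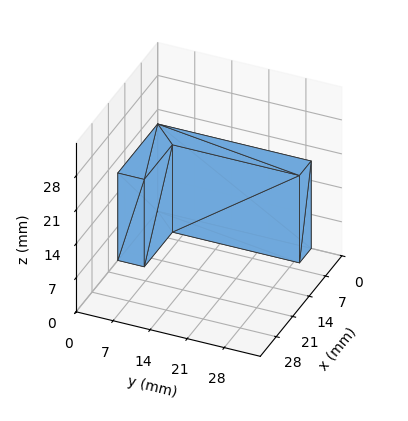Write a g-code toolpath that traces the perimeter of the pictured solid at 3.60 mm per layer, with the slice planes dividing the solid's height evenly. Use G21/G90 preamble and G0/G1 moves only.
Reading the render: the shape is an L-shaped prism: outer 17 × 29 mm, arm thicknesses ≈ 5 mm (horizontal) and 5 mm (vertical), extruded 18 mm in z (dimensions read to the nearest mm from the axis ticks). For the g-code, the solid's height is divided into equal slices at the stated Δz and each level perimeter traced with G1 moves after a G0 lift.

; perimeter-only toolpath
G21 ; units = mm
G90 ; absolute positioning
G28 ; home
; layer 1
G0 Z3.60
G0 X0.00 Y0.00
G1 X17.00 Y0.00
G1 X17.00 Y5.00
G1 X5.00 Y5.00
G1 X5.00 Y29.00
G1 X0.00 Y29.00
G1 X0.00 Y0.00
; layer 2
G0 Z7.20
G0 X0.00 Y0.00
G1 X17.00 Y0.00
G1 X17.00 Y5.00
G1 X5.00 Y5.00
G1 X5.00 Y29.00
G1 X0.00 Y29.00
G1 X0.00 Y0.00
; layer 3
G0 Z10.80
G0 X0.00 Y0.00
G1 X17.00 Y0.00
G1 X17.00 Y5.00
G1 X5.00 Y5.00
G1 X5.00 Y29.00
G1 X0.00 Y29.00
G1 X0.00 Y0.00
; layer 4
G0 Z14.40
G0 X0.00 Y0.00
G1 X17.00 Y0.00
G1 X17.00 Y5.00
G1 X5.00 Y5.00
G1 X5.00 Y29.00
G1 X0.00 Y29.00
G1 X0.00 Y0.00
; layer 5
G0 Z18.00
G0 X0.00 Y0.00
G1 X17.00 Y0.00
G1 X17.00 Y5.00
G1 X5.00 Y5.00
G1 X5.00 Y29.00
G1 X0.00 Y29.00
G1 X0.00 Y0.00
M2 ; end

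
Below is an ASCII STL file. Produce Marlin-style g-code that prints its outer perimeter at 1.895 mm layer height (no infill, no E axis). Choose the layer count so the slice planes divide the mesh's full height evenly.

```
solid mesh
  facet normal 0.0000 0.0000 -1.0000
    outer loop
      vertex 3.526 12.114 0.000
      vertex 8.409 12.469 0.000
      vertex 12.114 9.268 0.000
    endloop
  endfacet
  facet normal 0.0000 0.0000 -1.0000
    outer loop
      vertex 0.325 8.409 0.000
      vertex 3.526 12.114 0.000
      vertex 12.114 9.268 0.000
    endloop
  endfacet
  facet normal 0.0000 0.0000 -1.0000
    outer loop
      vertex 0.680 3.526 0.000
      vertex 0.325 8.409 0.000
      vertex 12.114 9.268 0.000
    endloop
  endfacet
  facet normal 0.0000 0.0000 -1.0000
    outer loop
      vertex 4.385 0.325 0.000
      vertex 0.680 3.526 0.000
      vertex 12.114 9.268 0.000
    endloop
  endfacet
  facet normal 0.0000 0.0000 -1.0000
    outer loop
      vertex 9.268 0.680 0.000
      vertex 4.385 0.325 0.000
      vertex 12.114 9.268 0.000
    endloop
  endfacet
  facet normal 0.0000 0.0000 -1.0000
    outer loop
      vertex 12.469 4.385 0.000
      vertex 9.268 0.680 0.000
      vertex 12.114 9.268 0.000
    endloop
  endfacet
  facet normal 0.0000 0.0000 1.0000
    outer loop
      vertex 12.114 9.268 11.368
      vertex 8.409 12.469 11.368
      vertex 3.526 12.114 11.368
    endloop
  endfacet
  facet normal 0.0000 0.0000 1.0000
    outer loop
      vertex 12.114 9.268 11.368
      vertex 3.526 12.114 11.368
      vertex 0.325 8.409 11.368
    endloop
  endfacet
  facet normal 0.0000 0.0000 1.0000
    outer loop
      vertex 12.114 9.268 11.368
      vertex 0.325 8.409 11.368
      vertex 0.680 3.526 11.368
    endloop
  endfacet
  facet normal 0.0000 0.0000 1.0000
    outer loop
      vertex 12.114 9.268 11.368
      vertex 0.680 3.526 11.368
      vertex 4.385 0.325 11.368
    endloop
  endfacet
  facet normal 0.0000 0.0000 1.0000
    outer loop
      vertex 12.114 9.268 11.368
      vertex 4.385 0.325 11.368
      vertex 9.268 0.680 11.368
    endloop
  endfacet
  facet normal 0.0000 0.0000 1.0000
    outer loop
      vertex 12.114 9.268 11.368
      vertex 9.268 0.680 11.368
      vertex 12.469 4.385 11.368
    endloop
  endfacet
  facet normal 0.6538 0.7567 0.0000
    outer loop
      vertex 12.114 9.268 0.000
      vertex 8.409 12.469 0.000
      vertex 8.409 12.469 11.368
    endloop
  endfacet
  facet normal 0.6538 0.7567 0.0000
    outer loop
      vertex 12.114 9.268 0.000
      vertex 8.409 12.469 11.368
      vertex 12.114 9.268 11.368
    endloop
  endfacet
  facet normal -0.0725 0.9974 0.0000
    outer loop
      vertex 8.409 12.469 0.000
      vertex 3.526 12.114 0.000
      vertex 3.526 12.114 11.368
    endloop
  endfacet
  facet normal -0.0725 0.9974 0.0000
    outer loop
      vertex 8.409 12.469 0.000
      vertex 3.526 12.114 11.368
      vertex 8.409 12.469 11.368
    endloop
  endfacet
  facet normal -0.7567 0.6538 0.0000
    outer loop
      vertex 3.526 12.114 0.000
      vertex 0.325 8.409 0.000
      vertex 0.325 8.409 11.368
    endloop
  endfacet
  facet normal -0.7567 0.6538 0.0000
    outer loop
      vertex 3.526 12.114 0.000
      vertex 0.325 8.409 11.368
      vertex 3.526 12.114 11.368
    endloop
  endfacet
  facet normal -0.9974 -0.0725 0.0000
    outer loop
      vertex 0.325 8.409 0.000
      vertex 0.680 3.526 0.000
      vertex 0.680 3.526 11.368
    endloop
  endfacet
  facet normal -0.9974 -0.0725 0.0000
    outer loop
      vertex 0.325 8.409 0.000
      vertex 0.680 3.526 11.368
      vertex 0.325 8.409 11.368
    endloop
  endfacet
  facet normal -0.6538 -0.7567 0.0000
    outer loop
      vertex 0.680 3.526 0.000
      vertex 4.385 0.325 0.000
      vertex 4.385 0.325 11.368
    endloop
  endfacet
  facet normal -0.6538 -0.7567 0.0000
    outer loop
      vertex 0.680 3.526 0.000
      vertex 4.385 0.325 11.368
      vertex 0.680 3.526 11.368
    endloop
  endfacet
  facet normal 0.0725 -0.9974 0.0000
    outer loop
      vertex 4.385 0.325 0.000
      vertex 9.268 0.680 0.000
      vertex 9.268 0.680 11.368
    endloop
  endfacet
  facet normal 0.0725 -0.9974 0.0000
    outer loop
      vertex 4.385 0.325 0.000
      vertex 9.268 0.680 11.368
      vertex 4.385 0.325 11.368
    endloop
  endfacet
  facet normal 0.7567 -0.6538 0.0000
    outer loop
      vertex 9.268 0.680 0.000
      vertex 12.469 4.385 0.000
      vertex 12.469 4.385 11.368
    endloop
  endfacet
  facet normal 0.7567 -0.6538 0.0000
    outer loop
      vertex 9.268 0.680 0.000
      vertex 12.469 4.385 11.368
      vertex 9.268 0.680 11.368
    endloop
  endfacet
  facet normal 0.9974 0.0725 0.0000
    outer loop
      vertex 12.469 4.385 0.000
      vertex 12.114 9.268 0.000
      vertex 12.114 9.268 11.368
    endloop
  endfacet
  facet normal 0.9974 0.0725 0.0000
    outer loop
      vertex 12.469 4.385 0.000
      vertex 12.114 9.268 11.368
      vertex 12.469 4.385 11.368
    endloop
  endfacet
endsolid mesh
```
; perimeter-only toolpath
G21 ; units = mm
G90 ; absolute positioning
G28 ; home
; layer 1
G0 Z1.895
G0 X12.114 Y9.268
G1 X8.409 Y12.469
G1 X3.526 Y12.114
G1 X0.325 Y8.409
G1 X0.680 Y3.526
G1 X4.385 Y0.325
G1 X9.268 Y0.680
G1 X12.469 Y4.385
G1 X12.114 Y9.268
; layer 2
G0 Z3.789
G0 X12.114 Y9.268
G1 X8.409 Y12.469
G1 X3.526 Y12.114
G1 X0.325 Y8.409
G1 X0.680 Y3.526
G1 X4.385 Y0.325
G1 X9.268 Y0.680
G1 X12.469 Y4.385
G1 X12.114 Y9.268
; layer 3
G0 Z5.684
G0 X12.114 Y9.268
G1 X8.409 Y12.469
G1 X3.526 Y12.114
G1 X0.325 Y8.409
G1 X0.680 Y3.526
G1 X4.385 Y0.325
G1 X9.268 Y0.680
G1 X12.469 Y4.385
G1 X12.114 Y9.268
; layer 4
G0 Z7.579
G0 X12.114 Y9.268
G1 X8.409 Y12.469
G1 X3.526 Y12.114
G1 X0.325 Y8.409
G1 X0.680 Y3.526
G1 X4.385 Y0.325
G1 X9.268 Y0.680
G1 X12.469 Y4.385
G1 X12.114 Y9.268
; layer 5
G0 Z9.473
G0 X12.114 Y9.268
G1 X8.409 Y12.469
G1 X3.526 Y12.114
G1 X0.325 Y8.409
G1 X0.680 Y3.526
G1 X4.385 Y0.325
G1 X9.268 Y0.680
G1 X12.469 Y4.385
G1 X12.114 Y9.268
; layer 6
G0 Z11.368
G0 X12.114 Y9.268
G1 X8.409 Y12.469
G1 X3.526 Y12.114
G1 X0.325 Y8.409
G1 X0.680 Y3.526
G1 X4.385 Y0.325
G1 X9.268 Y0.680
G1 X12.469 Y4.385
G1 X12.114 Y9.268
M2 ; end

The solid is a regular 8-sided prism (a cylinder approximated with 8 flat sides), circumscribed radius ≈ 6.4 mm, height ≈ 11.4 mm. Slicing at Δz = 1.895 mm — 6 equal slices spanning the solid's height, so layer i sits at z = i·h/6 — gives 6 non-empty perimeters. Each is a 8-segment closed polygon; G0 lifts to the layer z and rapids to the start vertex, then G1 traces the edges.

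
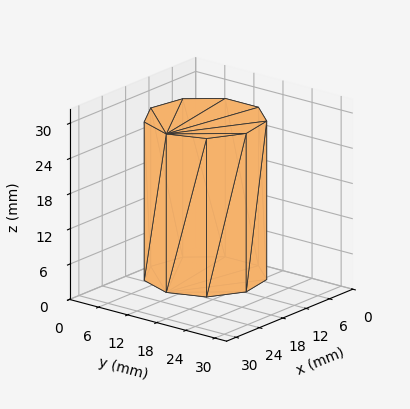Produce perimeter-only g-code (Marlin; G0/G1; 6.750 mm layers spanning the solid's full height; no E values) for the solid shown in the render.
Reading the render: the shape is a regular 9-sided prism (a cylinder approximated with 9 flat sides), circumscribed radius ≈ 10 mm, height ≈ 27 mm (dimensions read to the nearest mm from the axis ticks). For the g-code, the solid's height is divided into equal slices at the stated Δz and each level perimeter traced with G1 moves after a G0 lift.

; perimeter-only toolpath
G21 ; units = mm
G90 ; absolute positioning
G28 ; home
; layer 1
G0 Z6.750
G0 X20.000 Y10.000
G1 X17.660 Y16.428
G1 X11.736 Y19.848
G1 X5.000 Y18.660
G1 X0.603 Y13.420
G1 X0.603 Y6.580
G1 X5.000 Y1.340
G1 X11.736 Y0.152
G1 X17.660 Y3.572
G1 X20.000 Y10.000
; layer 2
G0 Z13.500
G0 X20.000 Y10.000
G1 X17.660 Y16.428
G1 X11.736 Y19.848
G1 X5.000 Y18.660
G1 X0.603 Y13.420
G1 X0.603 Y6.580
G1 X5.000 Y1.340
G1 X11.736 Y0.152
G1 X17.660 Y3.572
G1 X20.000 Y10.000
; layer 3
G0 Z20.250
G0 X20.000 Y10.000
G1 X17.660 Y16.428
G1 X11.736 Y19.848
G1 X5.000 Y18.660
G1 X0.603 Y13.420
G1 X0.603 Y6.580
G1 X5.000 Y1.340
G1 X11.736 Y0.152
G1 X17.660 Y3.572
G1 X20.000 Y10.000
; layer 4
G0 Z27.000
G0 X20.000 Y10.000
G1 X17.660 Y16.428
G1 X11.736 Y19.848
G1 X5.000 Y18.660
G1 X0.603 Y13.420
G1 X0.603 Y6.580
G1 X5.000 Y1.340
G1 X11.736 Y0.152
G1 X17.660 Y3.572
G1 X20.000 Y10.000
M2 ; end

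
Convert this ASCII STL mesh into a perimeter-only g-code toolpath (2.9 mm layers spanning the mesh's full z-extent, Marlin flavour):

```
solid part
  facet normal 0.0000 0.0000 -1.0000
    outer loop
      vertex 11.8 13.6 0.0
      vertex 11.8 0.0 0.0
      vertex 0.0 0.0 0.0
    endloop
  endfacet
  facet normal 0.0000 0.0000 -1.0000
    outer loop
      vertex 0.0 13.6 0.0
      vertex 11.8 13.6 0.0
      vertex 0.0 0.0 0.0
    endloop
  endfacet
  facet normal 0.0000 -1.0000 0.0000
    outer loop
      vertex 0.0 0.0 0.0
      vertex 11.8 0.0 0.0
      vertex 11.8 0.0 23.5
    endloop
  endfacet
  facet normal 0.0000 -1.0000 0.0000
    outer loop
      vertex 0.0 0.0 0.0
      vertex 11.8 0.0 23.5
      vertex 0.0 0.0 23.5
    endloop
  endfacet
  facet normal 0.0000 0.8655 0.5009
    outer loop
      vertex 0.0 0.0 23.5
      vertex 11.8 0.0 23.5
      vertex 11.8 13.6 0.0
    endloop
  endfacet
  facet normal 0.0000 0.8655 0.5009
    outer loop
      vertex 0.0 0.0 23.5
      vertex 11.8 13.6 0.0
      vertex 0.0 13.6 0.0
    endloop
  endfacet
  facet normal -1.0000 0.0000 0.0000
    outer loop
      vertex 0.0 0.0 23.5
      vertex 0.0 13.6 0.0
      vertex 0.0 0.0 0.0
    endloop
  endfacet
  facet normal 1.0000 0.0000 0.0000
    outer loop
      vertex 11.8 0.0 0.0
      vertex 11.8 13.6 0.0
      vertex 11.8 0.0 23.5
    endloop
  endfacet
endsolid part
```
; perimeter-only toolpath
G21 ; units = mm
G90 ; absolute positioning
G28 ; home
; layer 1
G0 Z2.9
G0 X0.0 Y0.0
G1 X11.8 Y0.0
G1 X11.8 Y11.9
G1 X0.0 Y11.9
G1 X0.0 Y0.0
; layer 2
G0 Z5.9
G0 X0.0 Y0.0
G1 X11.8 Y0.0
G1 X11.8 Y10.2
G1 X0.0 Y10.2
G1 X0.0 Y0.0
; layer 3
G0 Z8.8
G0 X0.0 Y0.0
G1 X11.8 Y0.0
G1 X11.8 Y8.5
G1 X0.0 Y8.5
G1 X0.0 Y0.0
; layer 4
G0 Z11.8
G0 X0.0 Y0.0
G1 X11.8 Y0.0
G1 X11.8 Y6.8
G1 X0.0 Y6.8
G1 X0.0 Y0.0
; layer 5
G0 Z14.7
G0 X0.0 Y0.0
G1 X11.8 Y0.0
G1 X11.8 Y5.1
G1 X0.0 Y5.1
G1 X0.0 Y0.0
; layer 6
G0 Z17.6
G0 X0.0 Y0.0
G1 X11.8 Y0.0
G1 X11.8 Y3.4
G1 X0.0 Y3.4
G1 X0.0 Y0.0
; layer 7
G0 Z20.6
G0 X0.0 Y0.0
G1 X11.8 Y0.0
G1 X11.8 Y1.7
G1 X0.0 Y1.7
G1 X0.0 Y0.0
M2 ; end

The solid is a wedge (ramp): 11.8 × 13.6 mm base, rising to 23.5 mm along the y=0 edge and sloping linearly to z=0 at y=13.6. Slicing at Δz = 2.9 mm — 8 equal slices spanning the solid's height, so layer i sits at z = i·h/8 — gives 7 non-empty perimeters. Each is a 4-segment closed polygon; G0 lifts to the layer z and rapids to the start vertex, then G1 traces the edges. The cross-section shrinks linearly with z (the slice at the apex is degenerate and omitted).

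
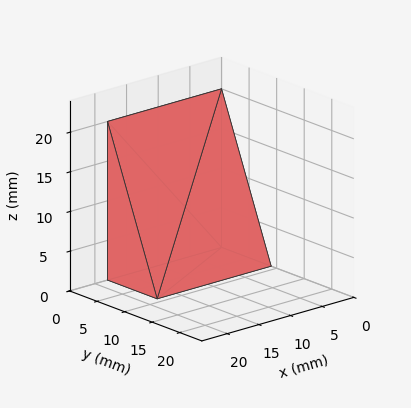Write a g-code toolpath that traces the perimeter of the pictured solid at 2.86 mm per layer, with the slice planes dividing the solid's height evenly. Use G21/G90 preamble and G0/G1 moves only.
Reading the render: the shape is a wedge (ramp): 18 × 9 mm base, rising to 20 mm along the y=0 edge and sloping linearly to z=0 at y=9 (dimensions read to the nearest mm from the axis ticks). For the g-code, the solid's height is divided into equal slices at the stated Δz and each level perimeter traced with G1 moves after a G0 lift.

; perimeter-only toolpath
G21 ; units = mm
G90 ; absolute positioning
G28 ; home
; layer 1
G0 Z2.86
G0 X0.00 Y0.00
G1 X18.00 Y0.00
G1 X18.00 Y7.71
G1 X0.00 Y7.71
G1 X0.00 Y0.00
; layer 2
G0 Z5.71
G0 X0.00 Y0.00
G1 X18.00 Y0.00
G1 X18.00 Y6.43
G1 X0.00 Y6.43
G1 X0.00 Y0.00
; layer 3
G0 Z8.57
G0 X0.00 Y0.00
G1 X18.00 Y0.00
G1 X18.00 Y5.14
G1 X0.00 Y5.14
G1 X0.00 Y0.00
; layer 4
G0 Z11.43
G0 X0.00 Y0.00
G1 X18.00 Y0.00
G1 X18.00 Y3.86
G1 X0.00 Y3.86
G1 X0.00 Y0.00
; layer 5
G0 Z14.29
G0 X0.00 Y0.00
G1 X18.00 Y0.00
G1 X18.00 Y2.57
G1 X0.00 Y2.57
G1 X0.00 Y0.00
; layer 6
G0 Z17.14
G0 X0.00 Y0.00
G1 X18.00 Y0.00
G1 X18.00 Y1.29
G1 X0.00 Y1.29
G1 X0.00 Y0.00
M2 ; end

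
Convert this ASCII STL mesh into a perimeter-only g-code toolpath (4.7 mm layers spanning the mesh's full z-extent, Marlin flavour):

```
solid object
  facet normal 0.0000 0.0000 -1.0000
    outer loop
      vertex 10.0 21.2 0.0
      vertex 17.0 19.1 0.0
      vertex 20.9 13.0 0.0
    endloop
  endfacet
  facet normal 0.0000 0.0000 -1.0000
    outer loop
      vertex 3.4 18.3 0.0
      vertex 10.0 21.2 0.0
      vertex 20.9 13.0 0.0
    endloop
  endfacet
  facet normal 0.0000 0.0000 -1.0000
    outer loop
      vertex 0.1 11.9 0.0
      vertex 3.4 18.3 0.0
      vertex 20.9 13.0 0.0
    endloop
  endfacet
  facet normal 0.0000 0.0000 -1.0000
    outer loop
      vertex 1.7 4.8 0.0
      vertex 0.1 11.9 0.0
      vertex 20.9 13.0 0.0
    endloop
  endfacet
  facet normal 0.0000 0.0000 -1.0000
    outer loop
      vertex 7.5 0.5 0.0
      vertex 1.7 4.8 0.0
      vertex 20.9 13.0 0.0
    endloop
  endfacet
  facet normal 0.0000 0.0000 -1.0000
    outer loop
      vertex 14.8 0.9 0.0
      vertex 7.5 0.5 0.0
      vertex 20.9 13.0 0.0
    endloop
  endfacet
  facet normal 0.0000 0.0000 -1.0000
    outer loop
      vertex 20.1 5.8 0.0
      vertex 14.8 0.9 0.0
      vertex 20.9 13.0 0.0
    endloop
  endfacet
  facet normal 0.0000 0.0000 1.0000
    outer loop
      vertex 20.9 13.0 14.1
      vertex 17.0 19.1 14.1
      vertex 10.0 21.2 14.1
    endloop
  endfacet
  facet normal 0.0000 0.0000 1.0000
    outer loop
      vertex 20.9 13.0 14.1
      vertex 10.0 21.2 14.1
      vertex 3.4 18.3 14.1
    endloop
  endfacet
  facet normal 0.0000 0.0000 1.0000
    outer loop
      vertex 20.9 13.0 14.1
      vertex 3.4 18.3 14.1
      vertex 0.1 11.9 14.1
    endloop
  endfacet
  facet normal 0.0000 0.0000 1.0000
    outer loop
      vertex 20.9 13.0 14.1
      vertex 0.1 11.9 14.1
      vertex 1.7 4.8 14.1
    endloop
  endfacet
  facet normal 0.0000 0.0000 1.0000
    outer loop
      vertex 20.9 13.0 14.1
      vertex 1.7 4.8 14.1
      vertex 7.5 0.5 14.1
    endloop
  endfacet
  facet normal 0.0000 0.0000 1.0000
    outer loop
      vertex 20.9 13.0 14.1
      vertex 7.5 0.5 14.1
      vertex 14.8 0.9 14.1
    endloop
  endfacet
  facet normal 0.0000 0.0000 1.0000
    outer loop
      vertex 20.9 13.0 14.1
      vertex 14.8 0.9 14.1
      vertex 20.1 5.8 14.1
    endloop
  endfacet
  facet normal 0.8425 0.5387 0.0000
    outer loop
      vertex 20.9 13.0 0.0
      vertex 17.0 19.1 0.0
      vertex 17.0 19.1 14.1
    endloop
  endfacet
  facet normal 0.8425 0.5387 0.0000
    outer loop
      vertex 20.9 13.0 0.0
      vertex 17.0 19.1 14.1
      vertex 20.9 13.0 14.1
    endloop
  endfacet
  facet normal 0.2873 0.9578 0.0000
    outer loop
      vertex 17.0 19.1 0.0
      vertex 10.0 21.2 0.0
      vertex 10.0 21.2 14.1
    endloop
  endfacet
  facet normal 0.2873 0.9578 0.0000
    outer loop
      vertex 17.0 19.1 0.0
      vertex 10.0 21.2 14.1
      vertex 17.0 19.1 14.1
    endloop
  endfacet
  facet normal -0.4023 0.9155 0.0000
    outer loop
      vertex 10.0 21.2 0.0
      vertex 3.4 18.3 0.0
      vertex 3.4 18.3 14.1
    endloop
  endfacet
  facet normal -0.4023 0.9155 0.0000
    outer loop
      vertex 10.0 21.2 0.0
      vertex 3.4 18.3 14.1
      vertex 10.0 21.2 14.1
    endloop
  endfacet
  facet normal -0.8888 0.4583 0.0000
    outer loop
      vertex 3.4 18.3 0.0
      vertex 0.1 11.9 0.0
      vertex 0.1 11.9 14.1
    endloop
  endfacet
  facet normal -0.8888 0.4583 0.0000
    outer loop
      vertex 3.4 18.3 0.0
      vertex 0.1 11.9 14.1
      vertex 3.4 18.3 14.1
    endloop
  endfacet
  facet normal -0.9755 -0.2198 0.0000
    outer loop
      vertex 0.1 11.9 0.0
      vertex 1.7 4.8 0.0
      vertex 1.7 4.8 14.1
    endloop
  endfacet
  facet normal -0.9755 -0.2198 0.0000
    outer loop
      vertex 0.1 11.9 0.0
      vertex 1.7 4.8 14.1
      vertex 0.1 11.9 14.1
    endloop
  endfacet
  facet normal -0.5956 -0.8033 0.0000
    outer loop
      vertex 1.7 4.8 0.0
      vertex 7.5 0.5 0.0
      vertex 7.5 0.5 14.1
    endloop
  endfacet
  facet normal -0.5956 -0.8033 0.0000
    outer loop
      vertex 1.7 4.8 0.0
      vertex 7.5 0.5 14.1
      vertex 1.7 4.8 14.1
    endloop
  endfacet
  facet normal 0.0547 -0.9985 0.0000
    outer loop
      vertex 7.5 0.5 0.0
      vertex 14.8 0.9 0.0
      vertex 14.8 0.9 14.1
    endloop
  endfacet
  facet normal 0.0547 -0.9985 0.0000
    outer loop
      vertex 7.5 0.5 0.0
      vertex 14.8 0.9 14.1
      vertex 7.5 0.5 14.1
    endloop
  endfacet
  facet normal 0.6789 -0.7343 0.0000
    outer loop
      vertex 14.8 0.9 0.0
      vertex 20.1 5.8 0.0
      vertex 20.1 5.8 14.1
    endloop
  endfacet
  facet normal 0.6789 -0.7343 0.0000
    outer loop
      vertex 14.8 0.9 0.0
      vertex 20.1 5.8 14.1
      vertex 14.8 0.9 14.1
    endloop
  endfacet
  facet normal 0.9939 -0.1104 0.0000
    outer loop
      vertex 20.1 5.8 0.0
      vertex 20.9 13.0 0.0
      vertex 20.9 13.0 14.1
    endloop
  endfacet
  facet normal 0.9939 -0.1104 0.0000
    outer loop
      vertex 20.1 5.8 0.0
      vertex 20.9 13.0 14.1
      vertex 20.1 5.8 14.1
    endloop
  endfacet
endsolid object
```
; perimeter-only toolpath
G21 ; units = mm
G90 ; absolute positioning
G28 ; home
; layer 1
G0 Z4.7
G0 X20.9 Y13.0
G1 X17.0 Y19.1
G1 X10.0 Y21.2
G1 X3.4 Y18.3
G1 X0.1 Y11.9
G1 X1.7 Y4.8
G1 X7.5 Y0.5
G1 X14.8 Y0.9
G1 X20.1 Y5.8
G1 X20.9 Y13.0
; layer 2
G0 Z9.4
G0 X20.9 Y13.0
G1 X17.0 Y19.1
G1 X10.0 Y21.2
G1 X3.4 Y18.3
G1 X0.1 Y11.9
G1 X1.7 Y4.8
G1 X7.5 Y0.5
G1 X14.8 Y0.9
G1 X20.1 Y5.8
G1 X20.9 Y13.0
; layer 3
G0 Z14.1
G0 X20.9 Y13.0
G1 X17.0 Y19.1
G1 X10.0 Y21.2
G1 X3.4 Y18.3
G1 X0.1 Y11.9
G1 X1.7 Y4.8
G1 X7.5 Y0.5
G1 X14.8 Y0.9
G1 X20.1 Y5.8
G1 X20.9 Y13.0
M2 ; end

The solid is a regular 9-sided prism (a cylinder approximated with 9 flat sides), circumscribed radius ≈ 10.6 mm, height ≈ 14.1 mm. Slicing at Δz = 4.7 mm — 3 equal slices spanning the solid's height, so layer i sits at z = i·h/3 — gives 3 non-empty perimeters. Each is a 9-segment closed polygon; G0 lifts to the layer z and rapids to the start vertex, then G1 traces the edges.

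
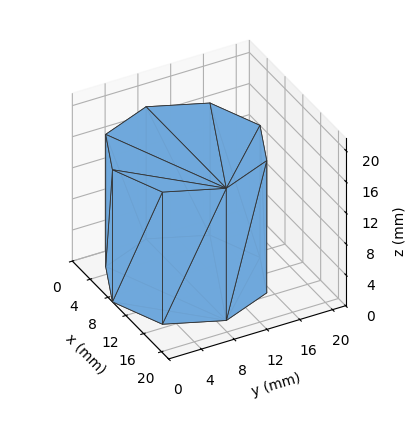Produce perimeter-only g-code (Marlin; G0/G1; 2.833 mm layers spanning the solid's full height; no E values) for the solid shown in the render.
Reading the render: the shape is a regular 8-sided prism (a cylinder approximated with 8 flat sides), circumscribed radius ≈ 9 mm, height ≈ 17 mm (dimensions read to the nearest mm from the axis ticks). For the g-code, the solid's height is divided into equal slices at the stated Δz and each level perimeter traced with G1 moves after a G0 lift.

; perimeter-only toolpath
G21 ; units = mm
G90 ; absolute positioning
G28 ; home
; layer 1
G0 Z2.833
G0 X18.000 Y9.000
G1 X15.364 Y15.364
G1 X9.000 Y18.000
G1 X2.636 Y15.364
G1 X0.000 Y9.000
G1 X2.636 Y2.636
G1 X9.000 Y0.000
G1 X15.364 Y2.636
G1 X18.000 Y9.000
; layer 2
G0 Z5.667
G0 X18.000 Y9.000
G1 X15.364 Y15.364
G1 X9.000 Y18.000
G1 X2.636 Y15.364
G1 X0.000 Y9.000
G1 X2.636 Y2.636
G1 X9.000 Y0.000
G1 X15.364 Y2.636
G1 X18.000 Y9.000
; layer 3
G0 Z8.500
G0 X18.000 Y9.000
G1 X15.364 Y15.364
G1 X9.000 Y18.000
G1 X2.636 Y15.364
G1 X0.000 Y9.000
G1 X2.636 Y2.636
G1 X9.000 Y0.000
G1 X15.364 Y2.636
G1 X18.000 Y9.000
; layer 4
G0 Z11.333
G0 X18.000 Y9.000
G1 X15.364 Y15.364
G1 X9.000 Y18.000
G1 X2.636 Y15.364
G1 X0.000 Y9.000
G1 X2.636 Y2.636
G1 X9.000 Y0.000
G1 X15.364 Y2.636
G1 X18.000 Y9.000
; layer 5
G0 Z14.167
G0 X18.000 Y9.000
G1 X15.364 Y15.364
G1 X9.000 Y18.000
G1 X2.636 Y15.364
G1 X0.000 Y9.000
G1 X2.636 Y2.636
G1 X9.000 Y0.000
G1 X15.364 Y2.636
G1 X18.000 Y9.000
; layer 6
G0 Z17.000
G0 X18.000 Y9.000
G1 X15.364 Y15.364
G1 X9.000 Y18.000
G1 X2.636 Y15.364
G1 X0.000 Y9.000
G1 X2.636 Y2.636
G1 X9.000 Y0.000
G1 X15.364 Y2.636
G1 X18.000 Y9.000
M2 ; end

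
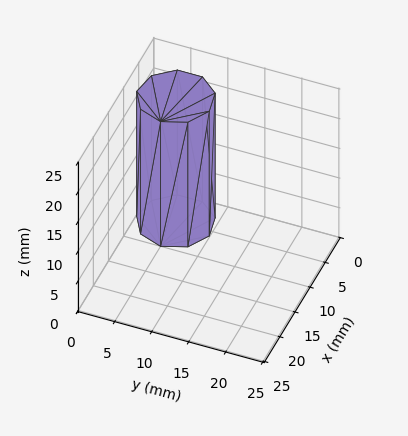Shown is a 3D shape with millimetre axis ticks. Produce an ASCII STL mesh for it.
Reading the render: the shape is a regular 9-sided prism (a cylinder approximated with 9 flat sides), circumscribed radius ≈ 5 mm, height ≈ 21 mm (dimensions read to the nearest mm from the axis ticks). For the STL, each face is triangulated and given an outward normal.

solid part
  facet normal 0.0000 0.0000 -1.0000
    outer loop
      vertex 5.9 9.9 0.0
      vertex 8.8 8.2 0.0
      vertex 10.0 5.0 0.0
    endloop
  endfacet
  facet normal 0.0000 0.0000 -1.0000
    outer loop
      vertex 2.5 9.3 0.0
      vertex 5.9 9.9 0.0
      vertex 10.0 5.0 0.0
    endloop
  endfacet
  facet normal 0.0000 0.0000 -1.0000
    outer loop
      vertex 0.3 6.7 0.0
      vertex 2.5 9.3 0.0
      vertex 10.0 5.0 0.0
    endloop
  endfacet
  facet normal 0.0000 0.0000 -1.0000
    outer loop
      vertex 0.3 3.3 0.0
      vertex 0.3 6.7 0.0
      vertex 10.0 5.0 0.0
    endloop
  endfacet
  facet normal 0.0000 0.0000 -1.0000
    outer loop
      vertex 2.5 0.7 0.0
      vertex 0.3 3.3 0.0
      vertex 10.0 5.0 0.0
    endloop
  endfacet
  facet normal 0.0000 0.0000 -1.0000
    outer loop
      vertex 5.9 0.1 0.0
      vertex 2.5 0.7 0.0
      vertex 10.0 5.0 0.0
    endloop
  endfacet
  facet normal 0.0000 0.0000 -1.0000
    outer loop
      vertex 8.8 1.8 0.0
      vertex 5.9 0.1 0.0
      vertex 10.0 5.0 0.0
    endloop
  endfacet
  facet normal 0.0000 0.0000 1.0000
    outer loop
      vertex 10.0 5.0 21.0
      vertex 8.8 8.2 21.0
      vertex 5.9 9.9 21.0
    endloop
  endfacet
  facet normal 0.0000 0.0000 1.0000
    outer loop
      vertex 10.0 5.0 21.0
      vertex 5.9 9.9 21.0
      vertex 2.5 9.3 21.0
    endloop
  endfacet
  facet normal 0.0000 0.0000 1.0000
    outer loop
      vertex 10.0 5.0 21.0
      vertex 2.5 9.3 21.0
      vertex 0.3 6.7 21.0
    endloop
  endfacet
  facet normal 0.0000 0.0000 1.0000
    outer loop
      vertex 10.0 5.0 21.0
      vertex 0.3 6.7 21.0
      vertex 0.3 3.3 21.0
    endloop
  endfacet
  facet normal 0.0000 0.0000 1.0000
    outer loop
      vertex 10.0 5.0 21.0
      vertex 0.3 3.3 21.0
      vertex 2.5 0.7 21.0
    endloop
  endfacet
  facet normal 0.0000 0.0000 1.0000
    outer loop
      vertex 10.0 5.0 21.0
      vertex 2.5 0.7 21.0
      vertex 5.9 0.1 21.0
    endloop
  endfacet
  facet normal 0.0000 0.0000 1.0000
    outer loop
      vertex 10.0 5.0 21.0
      vertex 5.9 0.1 21.0
      vertex 8.8 1.8 21.0
    endloop
  endfacet
  facet normal 0.9363 0.3511 0.0000
    outer loop
      vertex 10.0 5.0 0.0
      vertex 8.8 8.2 0.0
      vertex 8.8 8.2 21.0
    endloop
  endfacet
  facet normal 0.9363 0.3511 0.0000
    outer loop
      vertex 10.0 5.0 0.0
      vertex 8.8 8.2 21.0
      vertex 10.0 5.0 21.0
    endloop
  endfacet
  facet normal 0.5057 0.8627 0.0000
    outer loop
      vertex 8.8 8.2 0.0
      vertex 5.9 9.9 0.0
      vertex 5.9 9.9 21.0
    endloop
  endfacet
  facet normal 0.5057 0.8627 0.0000
    outer loop
      vertex 8.8 8.2 0.0
      vertex 5.9 9.9 21.0
      vertex 8.8 8.2 21.0
    endloop
  endfacet
  facet normal -0.1738 0.9848 0.0000
    outer loop
      vertex 5.9 9.9 0.0
      vertex 2.5 9.3 0.0
      vertex 2.5 9.3 21.0
    endloop
  endfacet
  facet normal -0.1738 0.9848 0.0000
    outer loop
      vertex 5.9 9.9 0.0
      vertex 2.5 9.3 21.0
      vertex 5.9 9.9 21.0
    endloop
  endfacet
  facet normal -0.7634 0.6459 0.0000
    outer loop
      vertex 2.5 9.3 0.0
      vertex 0.3 6.7 0.0
      vertex 0.3 6.7 21.0
    endloop
  endfacet
  facet normal -0.7634 0.6459 0.0000
    outer loop
      vertex 2.5 9.3 0.0
      vertex 0.3 6.7 21.0
      vertex 2.5 9.3 21.0
    endloop
  endfacet
  facet normal -1.0000 0.0000 0.0000
    outer loop
      vertex 0.3 6.7 0.0
      vertex 0.3 3.3 0.0
      vertex 0.3 3.3 21.0
    endloop
  endfacet
  facet normal -1.0000 0.0000 0.0000
    outer loop
      vertex 0.3 6.7 0.0
      vertex 0.3 3.3 21.0
      vertex 0.3 6.7 21.0
    endloop
  endfacet
  facet normal -0.7634 -0.6459 0.0000
    outer loop
      vertex 0.3 3.3 0.0
      vertex 2.5 0.7 0.0
      vertex 2.5 0.7 21.0
    endloop
  endfacet
  facet normal -0.7634 -0.6459 0.0000
    outer loop
      vertex 0.3 3.3 0.0
      vertex 2.5 0.7 21.0
      vertex 0.3 3.3 21.0
    endloop
  endfacet
  facet normal -0.1738 -0.9848 0.0000
    outer loop
      vertex 2.5 0.7 0.0
      vertex 5.9 0.1 0.0
      vertex 5.9 0.1 21.0
    endloop
  endfacet
  facet normal -0.1738 -0.9848 0.0000
    outer loop
      vertex 2.5 0.7 0.0
      vertex 5.9 0.1 21.0
      vertex 2.5 0.7 21.0
    endloop
  endfacet
  facet normal 0.5057 -0.8627 0.0000
    outer loop
      vertex 5.9 0.1 0.0
      vertex 8.8 1.8 0.0
      vertex 8.8 1.8 21.0
    endloop
  endfacet
  facet normal 0.5057 -0.8627 0.0000
    outer loop
      vertex 5.9 0.1 0.0
      vertex 8.8 1.8 21.0
      vertex 5.9 0.1 21.0
    endloop
  endfacet
  facet normal 0.9363 -0.3511 0.0000
    outer loop
      vertex 8.8 1.8 0.0
      vertex 10.0 5.0 0.0
      vertex 10.0 5.0 21.0
    endloop
  endfacet
  facet normal 0.9363 -0.3511 0.0000
    outer loop
      vertex 8.8 1.8 0.0
      vertex 10.0 5.0 21.0
      vertex 8.8 1.8 21.0
    endloop
  endfacet
endsolid part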